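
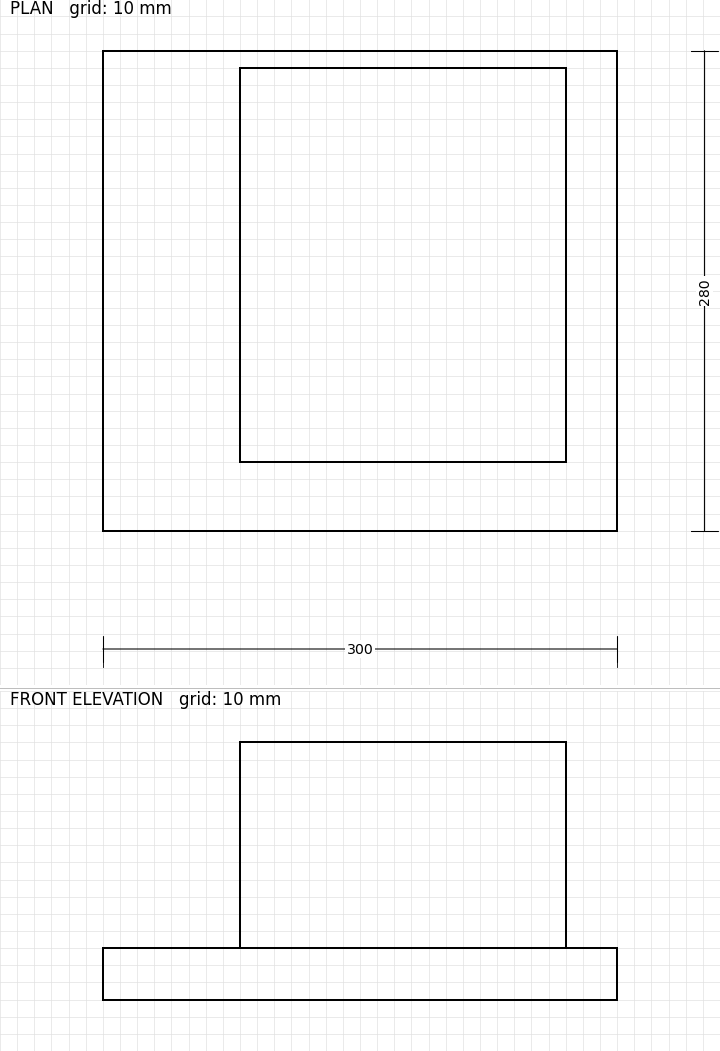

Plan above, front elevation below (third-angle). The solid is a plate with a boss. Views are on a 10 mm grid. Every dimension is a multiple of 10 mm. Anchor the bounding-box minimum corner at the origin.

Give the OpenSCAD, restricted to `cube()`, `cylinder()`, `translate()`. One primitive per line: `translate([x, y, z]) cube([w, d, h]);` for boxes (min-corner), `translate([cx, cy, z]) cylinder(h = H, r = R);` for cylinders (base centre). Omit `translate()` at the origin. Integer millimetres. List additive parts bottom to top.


cube([300, 280, 30]);
translate([80, 40, 30]) cube([190, 230, 120]);


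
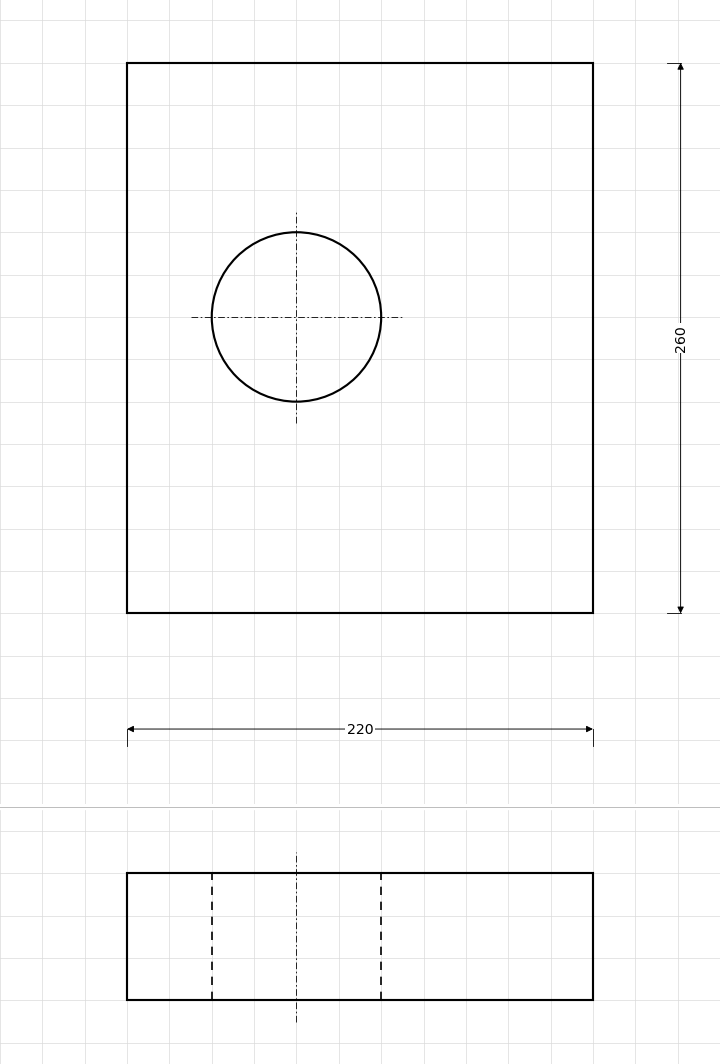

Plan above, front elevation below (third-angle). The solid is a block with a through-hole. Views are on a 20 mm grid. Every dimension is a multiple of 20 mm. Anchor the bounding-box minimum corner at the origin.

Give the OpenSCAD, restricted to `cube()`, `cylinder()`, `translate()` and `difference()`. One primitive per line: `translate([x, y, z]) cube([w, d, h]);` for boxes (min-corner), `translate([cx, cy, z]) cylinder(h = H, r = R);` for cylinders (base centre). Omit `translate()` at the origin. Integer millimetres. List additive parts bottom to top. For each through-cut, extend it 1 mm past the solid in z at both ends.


difference() {
  cube([220, 260, 60]);
  translate([80, 140, -1]) cylinder(h = 62, r = 40);
}


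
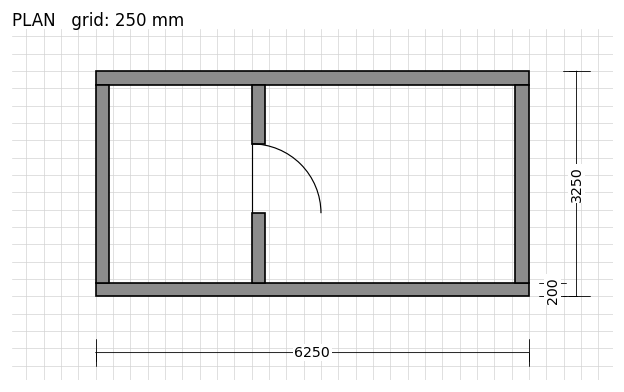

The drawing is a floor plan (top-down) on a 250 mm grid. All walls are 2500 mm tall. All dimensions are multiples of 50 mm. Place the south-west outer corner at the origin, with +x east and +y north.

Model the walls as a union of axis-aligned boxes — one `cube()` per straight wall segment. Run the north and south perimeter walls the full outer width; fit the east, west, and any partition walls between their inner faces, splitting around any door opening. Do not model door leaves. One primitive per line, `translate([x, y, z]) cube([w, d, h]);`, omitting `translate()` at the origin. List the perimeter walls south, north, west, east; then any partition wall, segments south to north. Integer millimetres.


cube([6250, 200, 2500]);
translate([0, 3050, 0]) cube([6250, 200, 2500]);
translate([0, 200, 0]) cube([200, 2850, 2500]);
translate([6050, 200, 0]) cube([200, 2850, 2500]);
translate([2250, 200, 0]) cube([200, 1000, 2500]);
translate([2250, 2200, 0]) cube([200, 850, 2500]);


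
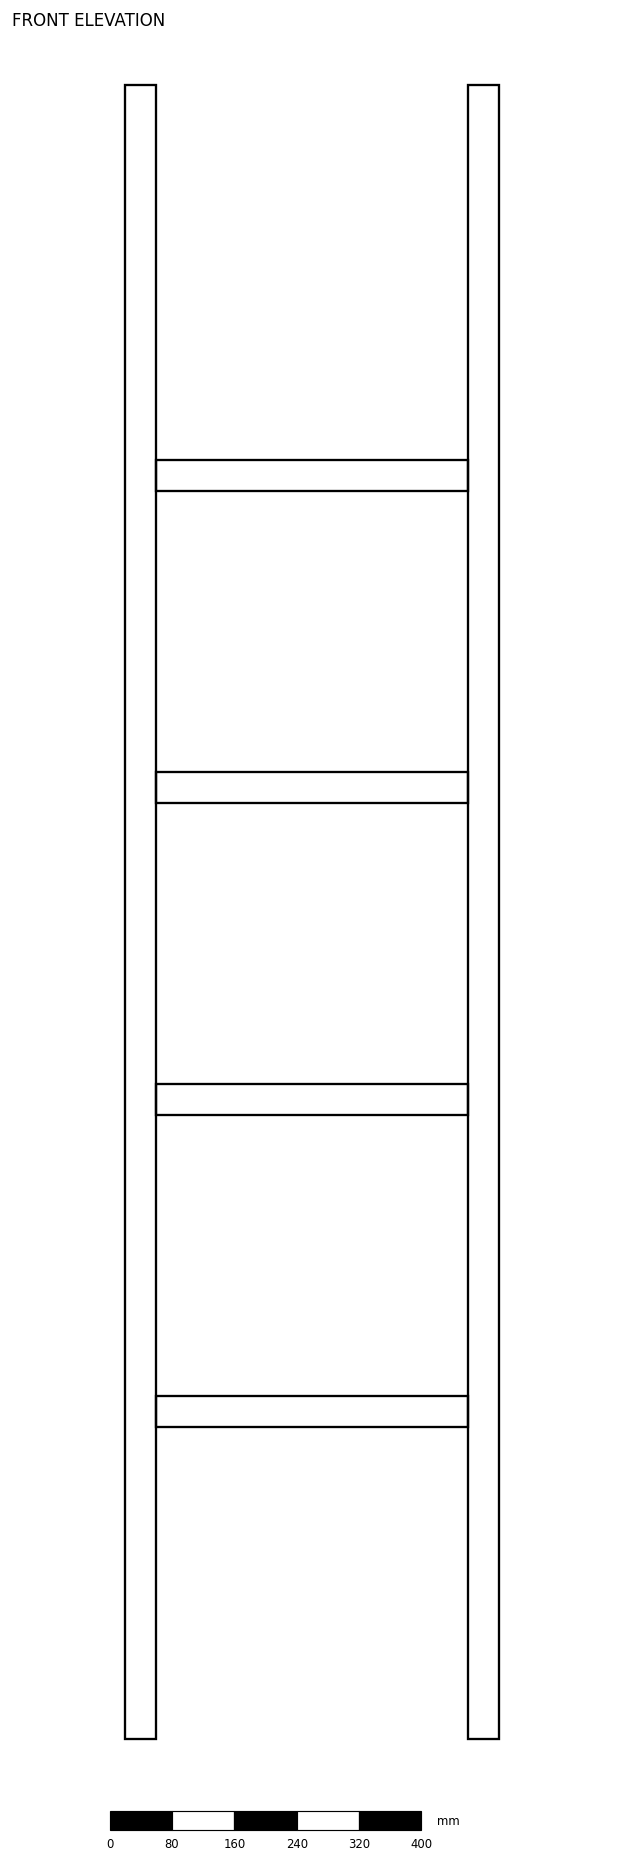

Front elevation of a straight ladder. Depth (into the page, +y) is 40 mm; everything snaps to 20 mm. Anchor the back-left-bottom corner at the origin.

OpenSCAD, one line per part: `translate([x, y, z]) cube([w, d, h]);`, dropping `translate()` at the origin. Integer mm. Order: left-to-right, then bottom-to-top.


cube([40, 40, 2120]);
translate([40, 0, 400]) cube([400, 40, 40]);
translate([40, 0, 800]) cube([400, 40, 40]);
translate([40, 0, 1200]) cube([400, 40, 40]);
translate([40, 0, 1600]) cube([400, 40, 40]);
translate([440, 0, 0]) cube([40, 40, 2120]);


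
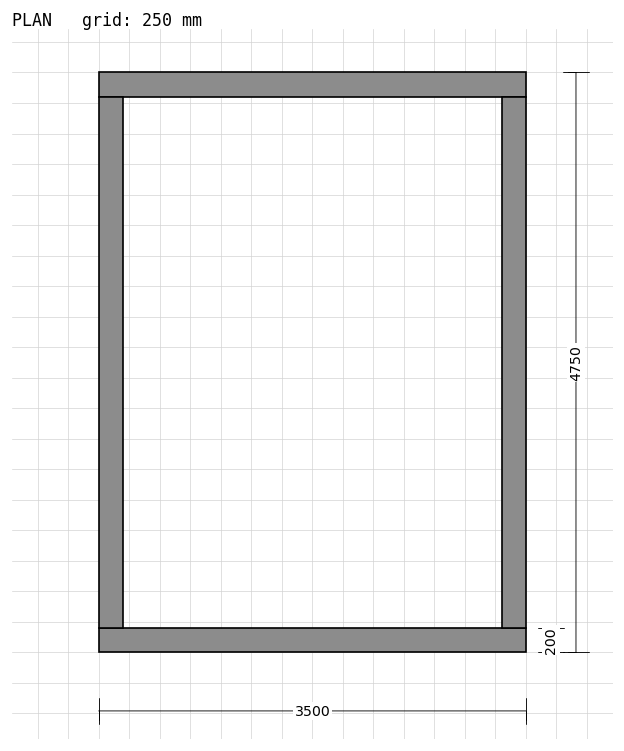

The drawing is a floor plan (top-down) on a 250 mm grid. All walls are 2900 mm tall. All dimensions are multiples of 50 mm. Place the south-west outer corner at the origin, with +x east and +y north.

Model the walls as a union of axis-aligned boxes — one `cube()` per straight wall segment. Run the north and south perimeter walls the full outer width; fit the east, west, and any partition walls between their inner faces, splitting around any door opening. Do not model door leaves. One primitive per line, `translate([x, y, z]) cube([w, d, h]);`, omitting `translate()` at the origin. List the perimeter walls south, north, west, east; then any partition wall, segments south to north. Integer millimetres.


cube([3500, 200, 2900]);
translate([0, 4550, 0]) cube([3500, 200, 2900]);
translate([0, 200, 0]) cube([200, 4350, 2900]);
translate([3300, 200, 0]) cube([200, 4350, 2900]);


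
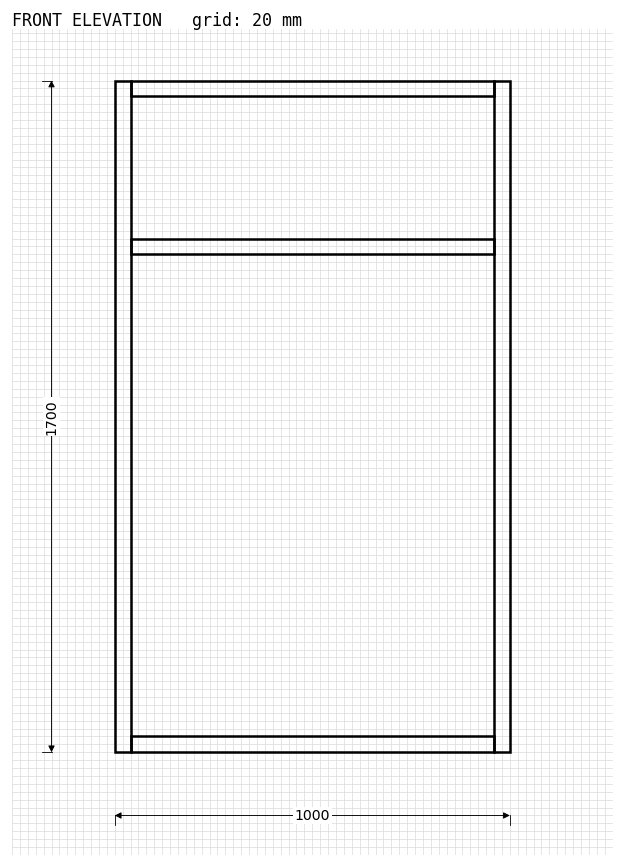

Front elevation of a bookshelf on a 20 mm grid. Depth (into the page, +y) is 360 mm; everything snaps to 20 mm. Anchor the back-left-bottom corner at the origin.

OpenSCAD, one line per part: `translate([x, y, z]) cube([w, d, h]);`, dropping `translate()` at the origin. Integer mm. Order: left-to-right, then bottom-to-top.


cube([40, 360, 1700]);
translate([40, 0, 0]) cube([920, 360, 40]);
translate([40, 0, 1260]) cube([920, 360, 40]);
translate([40, 0, 1660]) cube([920, 360, 40]);
translate([960, 0, 0]) cube([40, 360, 1700]);


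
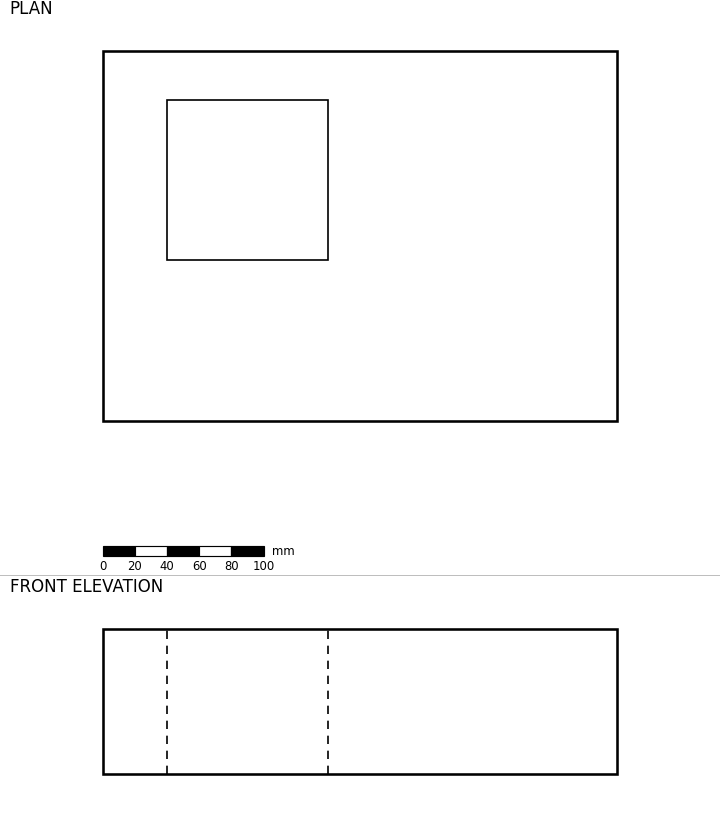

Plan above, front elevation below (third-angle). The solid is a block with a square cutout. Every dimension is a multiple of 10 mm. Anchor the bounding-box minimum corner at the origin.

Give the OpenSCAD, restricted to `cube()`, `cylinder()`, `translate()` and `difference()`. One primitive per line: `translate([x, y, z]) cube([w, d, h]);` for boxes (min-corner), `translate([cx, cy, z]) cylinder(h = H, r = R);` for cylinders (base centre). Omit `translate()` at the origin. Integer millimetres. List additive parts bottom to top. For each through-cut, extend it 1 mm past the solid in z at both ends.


difference() {
  cube([320, 230, 90]);
  translate([40, 100, -1]) cube([100, 100, 92]);
}


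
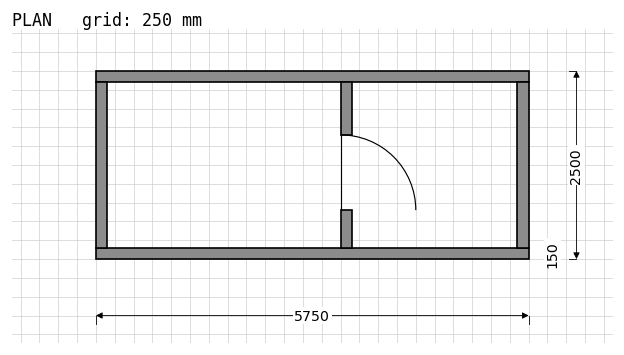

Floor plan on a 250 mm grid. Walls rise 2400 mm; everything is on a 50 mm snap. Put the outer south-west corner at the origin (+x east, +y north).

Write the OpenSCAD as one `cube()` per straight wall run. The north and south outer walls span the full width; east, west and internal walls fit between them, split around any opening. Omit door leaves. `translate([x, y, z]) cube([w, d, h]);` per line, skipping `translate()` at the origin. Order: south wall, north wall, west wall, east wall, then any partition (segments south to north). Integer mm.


cube([5750, 150, 2400]);
translate([0, 2350, 0]) cube([5750, 150, 2400]);
translate([0, 150, 0]) cube([150, 2200, 2400]);
translate([5600, 150, 0]) cube([150, 2200, 2400]);
translate([3250, 150, 0]) cube([150, 500, 2400]);
translate([3250, 1650, 0]) cube([150, 700, 2400]);


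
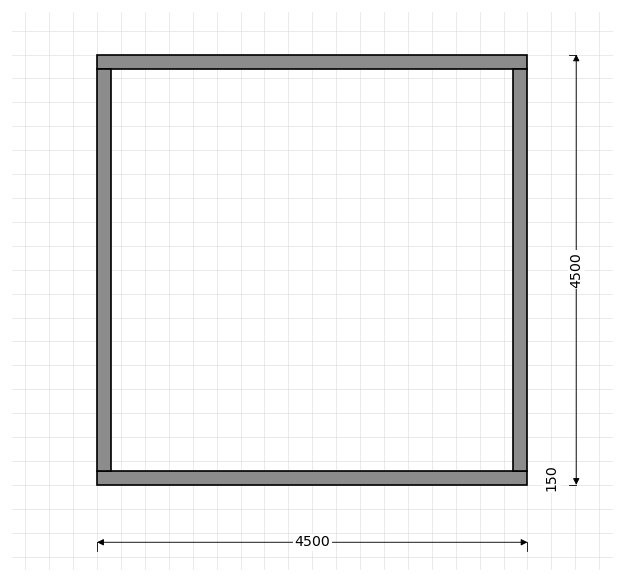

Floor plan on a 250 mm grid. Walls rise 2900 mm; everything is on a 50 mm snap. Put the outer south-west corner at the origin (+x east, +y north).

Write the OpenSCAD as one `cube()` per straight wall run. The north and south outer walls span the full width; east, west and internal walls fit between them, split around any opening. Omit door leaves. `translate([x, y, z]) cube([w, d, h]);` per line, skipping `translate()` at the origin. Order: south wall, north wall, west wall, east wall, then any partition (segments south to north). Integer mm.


cube([4500, 150, 2900]);
translate([0, 4350, 0]) cube([4500, 150, 2900]);
translate([0, 150, 0]) cube([150, 4200, 2900]);
translate([4350, 150, 0]) cube([150, 4200, 2900]);


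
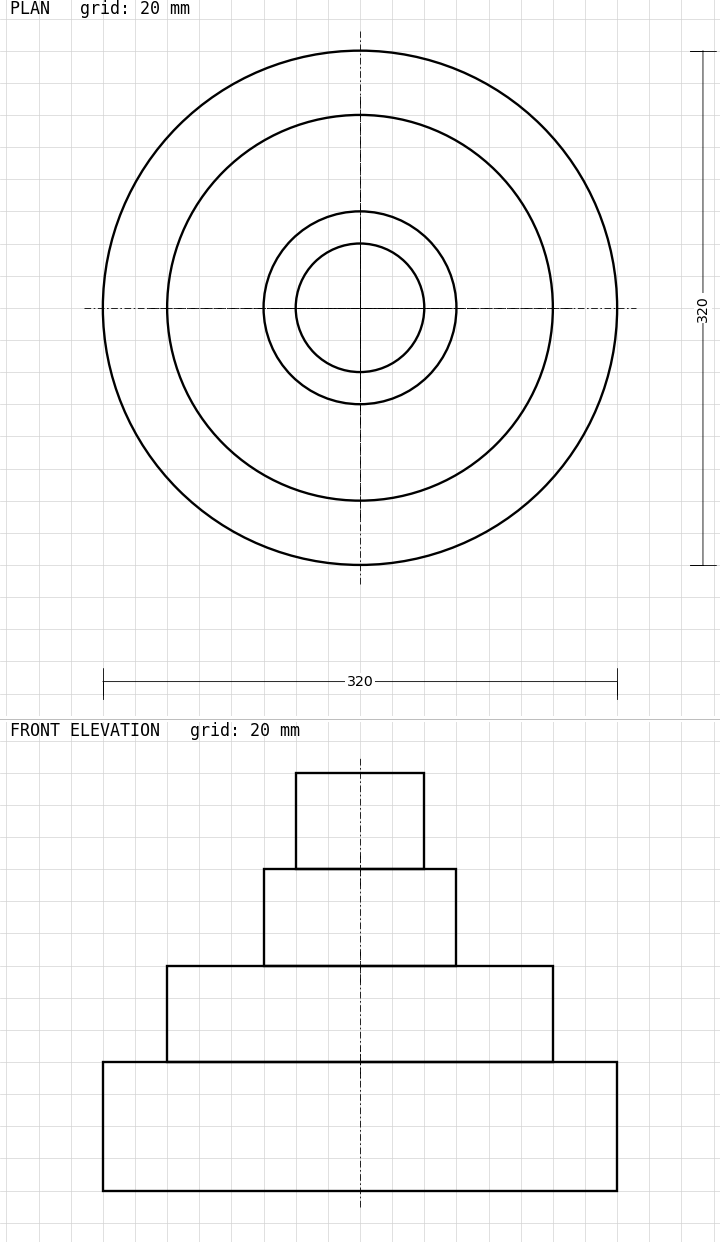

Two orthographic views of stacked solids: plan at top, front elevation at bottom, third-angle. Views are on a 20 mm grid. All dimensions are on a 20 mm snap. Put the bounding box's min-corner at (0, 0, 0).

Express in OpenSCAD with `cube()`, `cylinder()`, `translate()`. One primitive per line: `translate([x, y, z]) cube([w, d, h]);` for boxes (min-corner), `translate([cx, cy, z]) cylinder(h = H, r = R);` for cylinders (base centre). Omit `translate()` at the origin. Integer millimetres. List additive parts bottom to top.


translate([160, 160, 0]) cylinder(h = 80, r = 160);
translate([160, 160, 80]) cylinder(h = 60, r = 120);
translate([160, 160, 140]) cylinder(h = 60, r = 60);
translate([160, 160, 200]) cylinder(h = 60, r = 40);


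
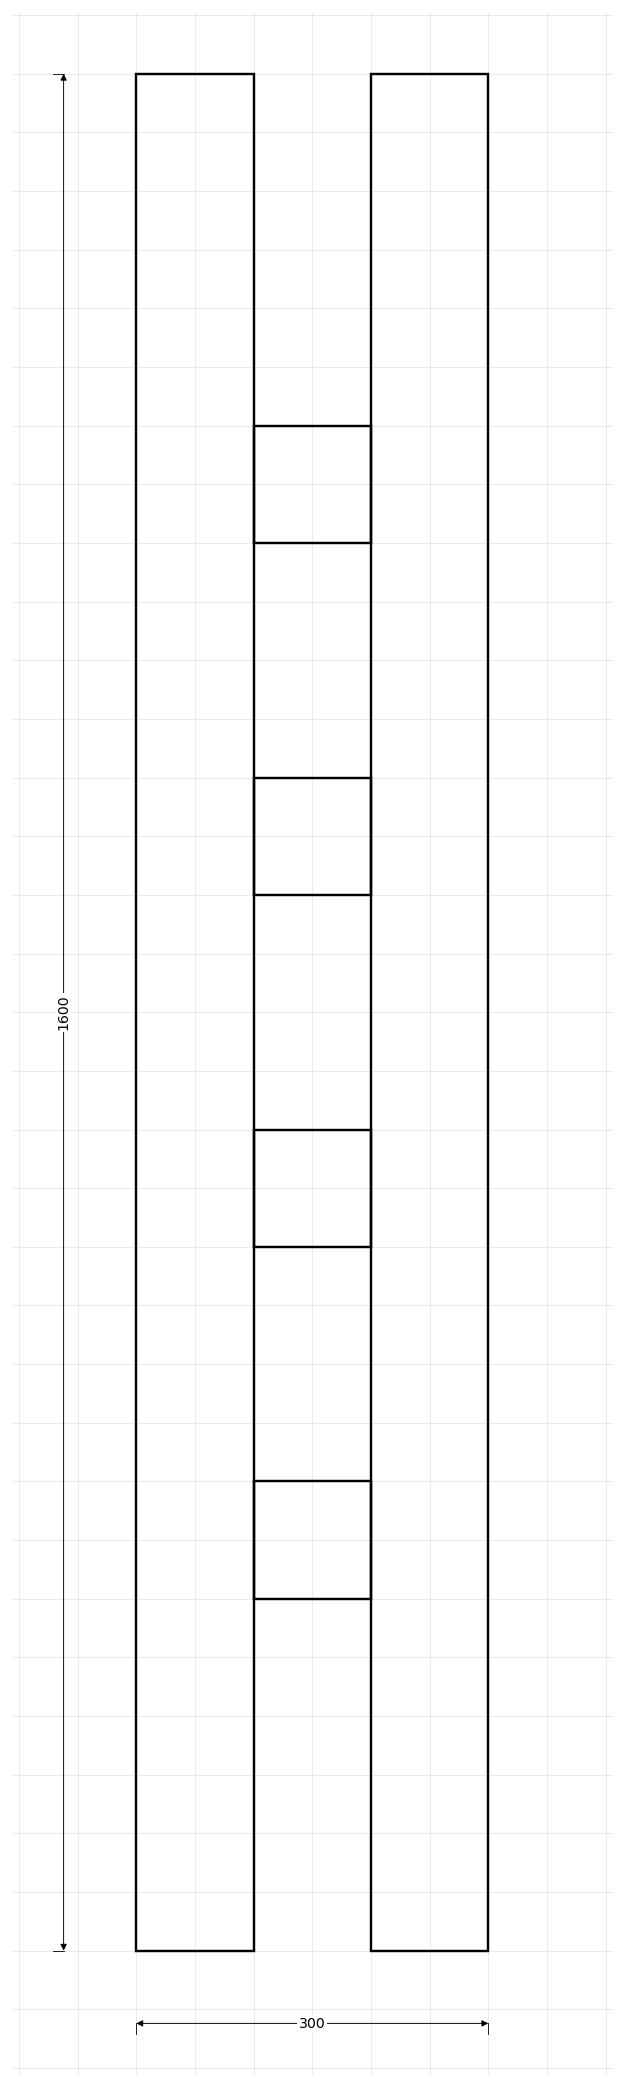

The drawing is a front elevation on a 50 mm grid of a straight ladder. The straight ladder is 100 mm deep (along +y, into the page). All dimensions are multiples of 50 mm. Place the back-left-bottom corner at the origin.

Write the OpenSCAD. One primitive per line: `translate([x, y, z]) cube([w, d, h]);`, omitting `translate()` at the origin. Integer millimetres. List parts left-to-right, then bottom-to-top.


cube([100, 100, 1600]);
translate([100, 0, 300]) cube([100, 100, 100]);
translate([100, 0, 600]) cube([100, 100, 100]);
translate([100, 0, 900]) cube([100, 100, 100]);
translate([100, 0, 1200]) cube([100, 100, 100]);
translate([200, 0, 0]) cube([100, 100, 1600]);


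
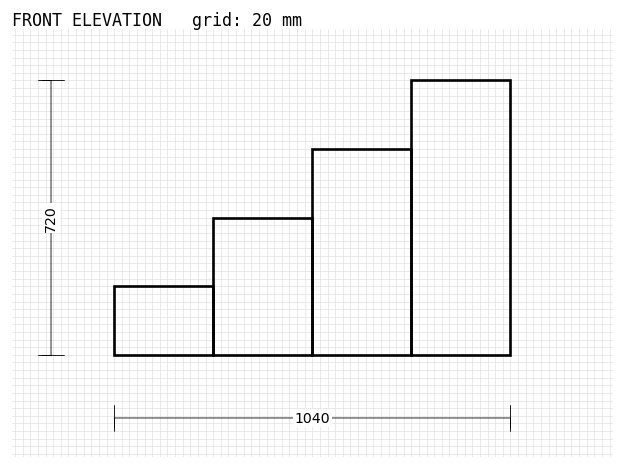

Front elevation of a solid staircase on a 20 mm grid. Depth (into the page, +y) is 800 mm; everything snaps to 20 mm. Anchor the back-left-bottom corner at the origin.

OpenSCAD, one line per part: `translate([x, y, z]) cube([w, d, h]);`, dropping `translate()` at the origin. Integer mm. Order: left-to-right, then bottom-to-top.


cube([260, 800, 180]);
translate([260, 0, 0]) cube([260, 800, 360]);
translate([520, 0, 0]) cube([260, 800, 540]);
translate([780, 0, 0]) cube([260, 800, 720]);


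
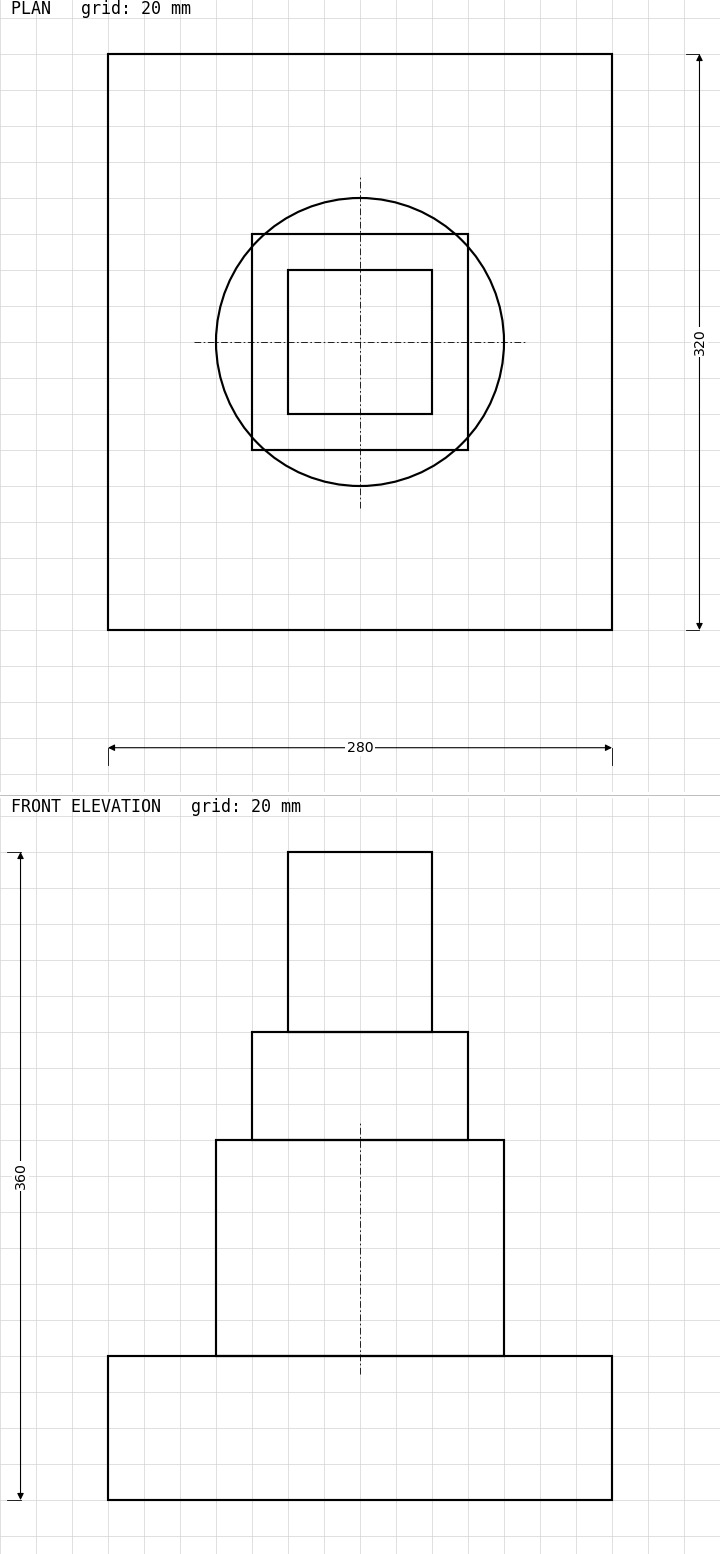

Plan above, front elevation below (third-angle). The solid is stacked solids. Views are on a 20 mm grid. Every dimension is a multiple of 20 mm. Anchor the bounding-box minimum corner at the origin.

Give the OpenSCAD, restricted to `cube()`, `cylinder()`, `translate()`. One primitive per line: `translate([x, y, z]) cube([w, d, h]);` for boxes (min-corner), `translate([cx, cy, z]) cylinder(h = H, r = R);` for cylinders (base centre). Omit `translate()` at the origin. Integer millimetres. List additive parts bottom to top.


cube([280, 320, 80]);
translate([140, 160, 80]) cylinder(h = 120, r = 80);
translate([80, 100, 200]) cube([120, 120, 60]);
translate([100, 120, 260]) cube([80, 80, 100]);


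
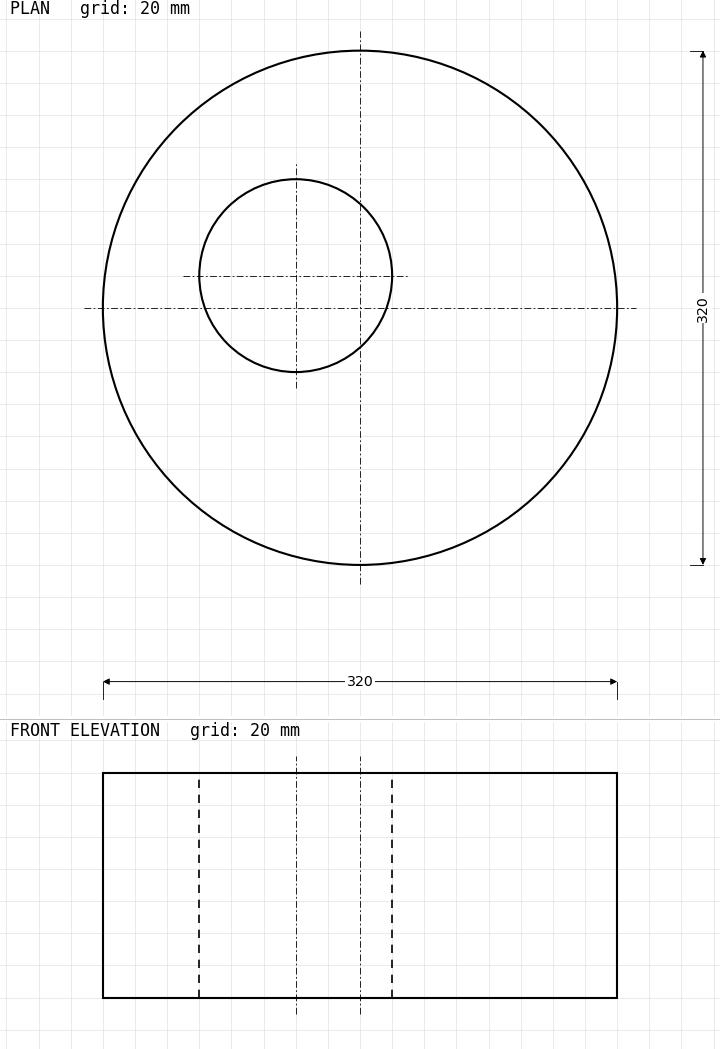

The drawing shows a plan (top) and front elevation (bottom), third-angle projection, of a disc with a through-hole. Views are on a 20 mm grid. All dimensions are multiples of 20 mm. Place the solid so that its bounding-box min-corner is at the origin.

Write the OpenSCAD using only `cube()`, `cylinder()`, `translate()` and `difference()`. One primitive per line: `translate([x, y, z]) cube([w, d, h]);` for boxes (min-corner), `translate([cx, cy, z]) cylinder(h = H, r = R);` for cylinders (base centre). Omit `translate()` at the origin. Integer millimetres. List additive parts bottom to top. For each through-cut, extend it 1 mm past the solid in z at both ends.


difference() {
  translate([160, 160, 0]) cylinder(h = 140, r = 160);
  translate([120, 180, -1]) cylinder(h = 142, r = 60);
}


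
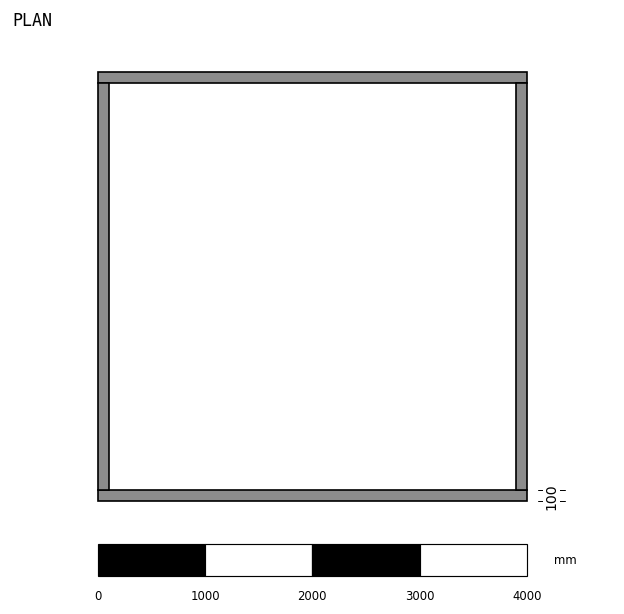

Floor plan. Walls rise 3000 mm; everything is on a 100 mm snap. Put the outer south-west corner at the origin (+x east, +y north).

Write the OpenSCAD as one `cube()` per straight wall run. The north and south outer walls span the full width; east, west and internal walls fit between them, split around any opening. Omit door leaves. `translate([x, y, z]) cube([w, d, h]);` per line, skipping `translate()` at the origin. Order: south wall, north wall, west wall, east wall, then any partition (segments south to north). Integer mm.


cube([4000, 100, 3000]);
translate([0, 3900, 0]) cube([4000, 100, 3000]);
translate([0, 100, 0]) cube([100, 3800, 3000]);
translate([3900, 100, 0]) cube([100, 3800, 3000]);


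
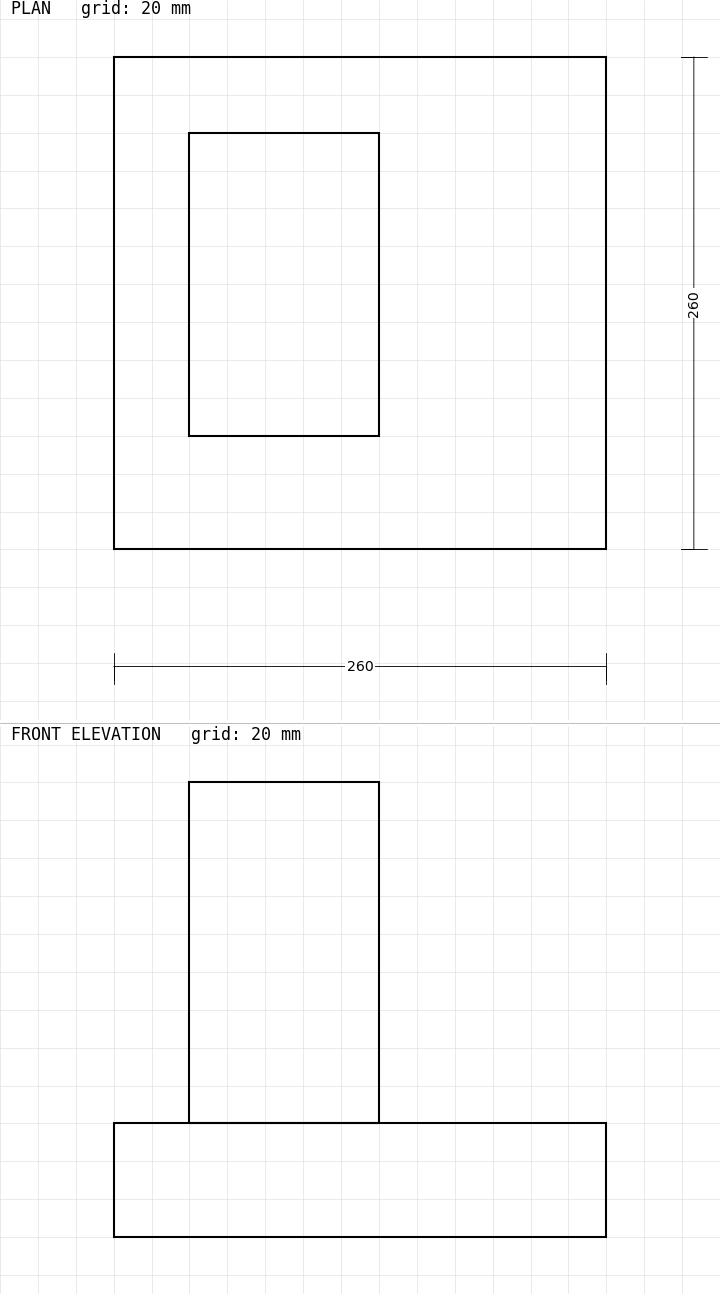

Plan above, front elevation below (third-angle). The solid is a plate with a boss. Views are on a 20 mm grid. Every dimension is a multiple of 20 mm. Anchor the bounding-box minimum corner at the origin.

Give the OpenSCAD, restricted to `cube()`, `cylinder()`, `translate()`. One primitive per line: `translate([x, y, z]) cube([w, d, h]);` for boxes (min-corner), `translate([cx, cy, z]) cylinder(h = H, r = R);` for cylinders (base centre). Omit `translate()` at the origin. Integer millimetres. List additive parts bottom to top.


cube([260, 260, 60]);
translate([40, 60, 60]) cube([100, 160, 180]);


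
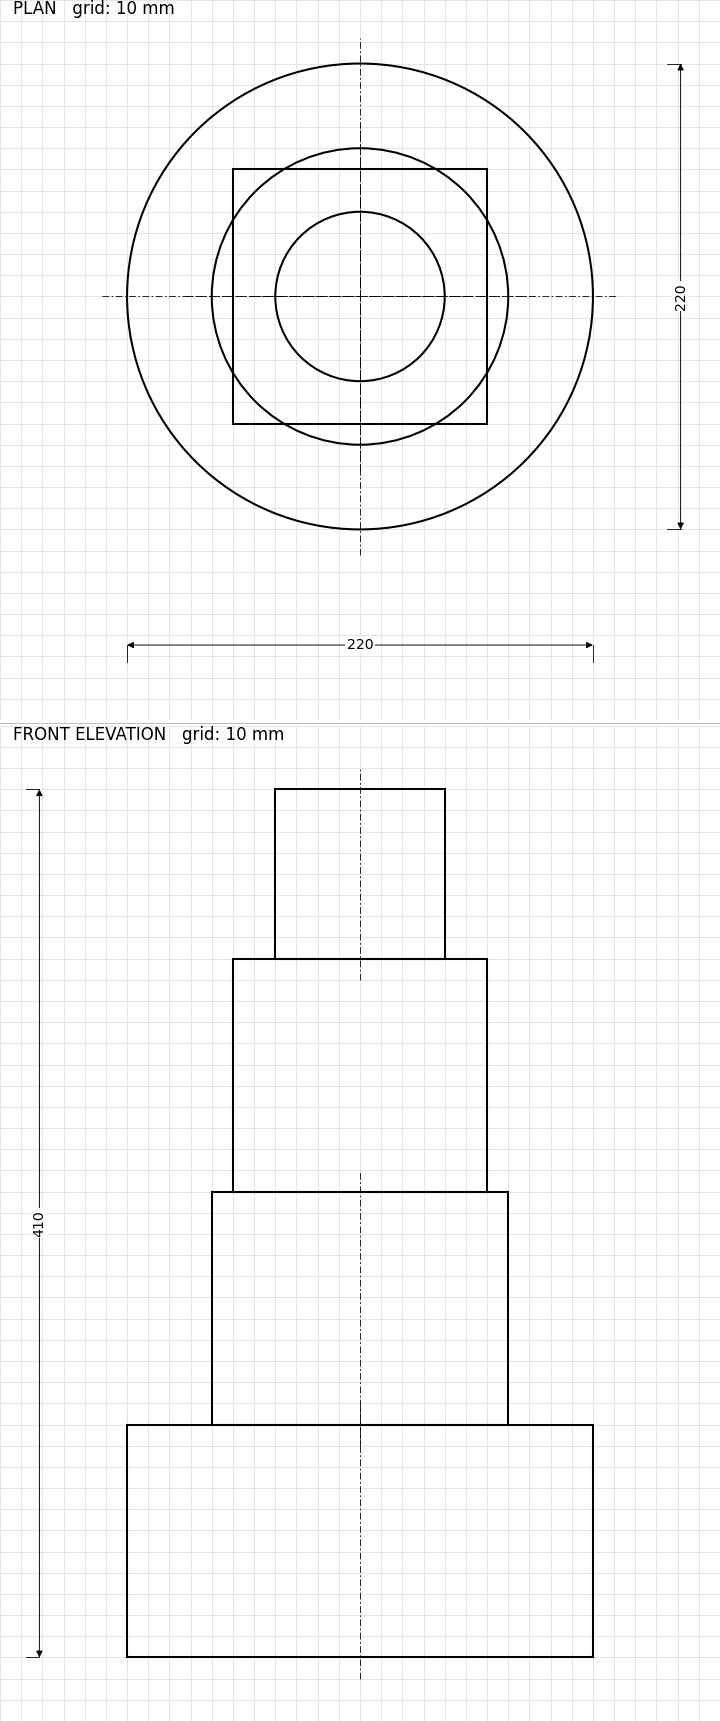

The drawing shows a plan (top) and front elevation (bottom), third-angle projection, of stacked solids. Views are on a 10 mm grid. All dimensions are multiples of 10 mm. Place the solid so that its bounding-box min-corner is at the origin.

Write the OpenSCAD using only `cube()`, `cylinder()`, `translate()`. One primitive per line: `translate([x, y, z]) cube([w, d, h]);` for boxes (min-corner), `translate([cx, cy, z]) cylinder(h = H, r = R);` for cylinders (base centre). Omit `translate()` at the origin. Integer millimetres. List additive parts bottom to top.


translate([110, 110, 0]) cylinder(h = 110, r = 110);
translate([110, 110, 110]) cylinder(h = 110, r = 70);
translate([50, 50, 220]) cube([120, 120, 110]);
translate([110, 110, 330]) cylinder(h = 80, r = 40);


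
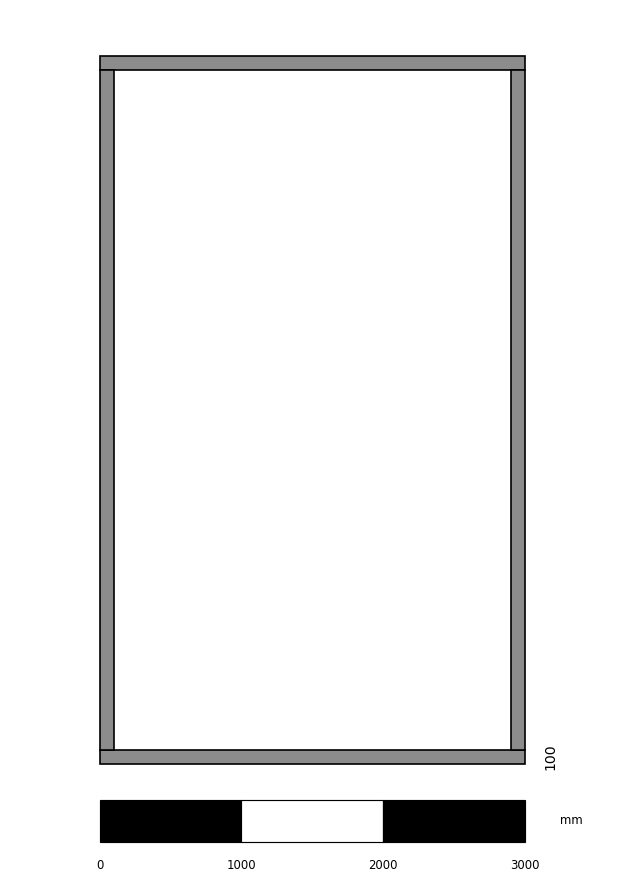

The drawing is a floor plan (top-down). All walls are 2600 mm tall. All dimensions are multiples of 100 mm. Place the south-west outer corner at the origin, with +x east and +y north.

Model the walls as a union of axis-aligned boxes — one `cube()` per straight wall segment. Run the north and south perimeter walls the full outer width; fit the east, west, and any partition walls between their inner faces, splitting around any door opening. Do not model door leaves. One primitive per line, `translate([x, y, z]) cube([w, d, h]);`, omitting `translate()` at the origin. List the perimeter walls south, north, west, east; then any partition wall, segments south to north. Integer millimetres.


cube([3000, 100, 2600]);
translate([0, 4900, 0]) cube([3000, 100, 2600]);
translate([0, 100, 0]) cube([100, 4800, 2600]);
translate([2900, 100, 0]) cube([100, 4800, 2600]);


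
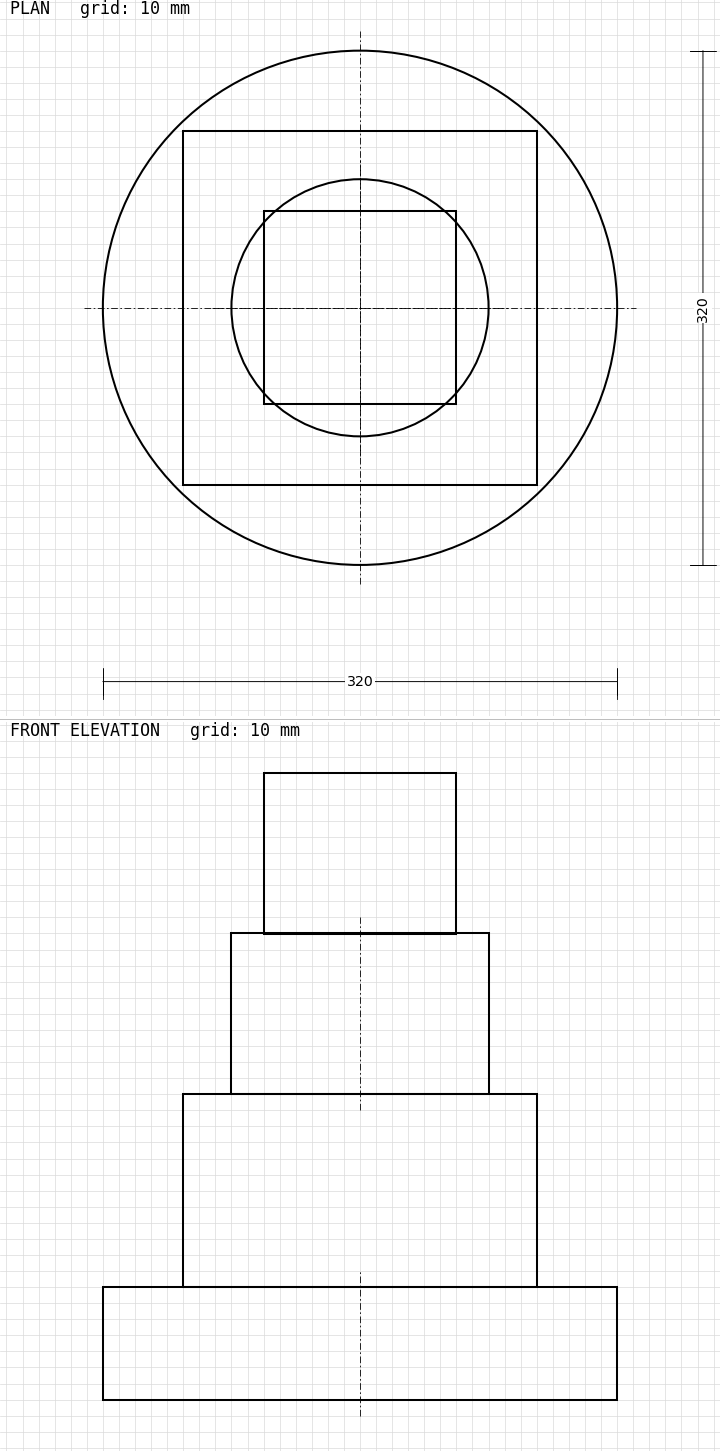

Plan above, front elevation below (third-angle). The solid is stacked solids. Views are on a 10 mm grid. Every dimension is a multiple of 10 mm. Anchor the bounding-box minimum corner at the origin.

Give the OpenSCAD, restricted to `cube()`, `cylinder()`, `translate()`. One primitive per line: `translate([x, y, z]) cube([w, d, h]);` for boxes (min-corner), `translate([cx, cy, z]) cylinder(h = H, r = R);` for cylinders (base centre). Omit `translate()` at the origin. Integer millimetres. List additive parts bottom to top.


translate([160, 160, 0]) cylinder(h = 70, r = 160);
translate([50, 50, 70]) cube([220, 220, 120]);
translate([160, 160, 190]) cylinder(h = 100, r = 80);
translate([100, 100, 290]) cube([120, 120, 100]);


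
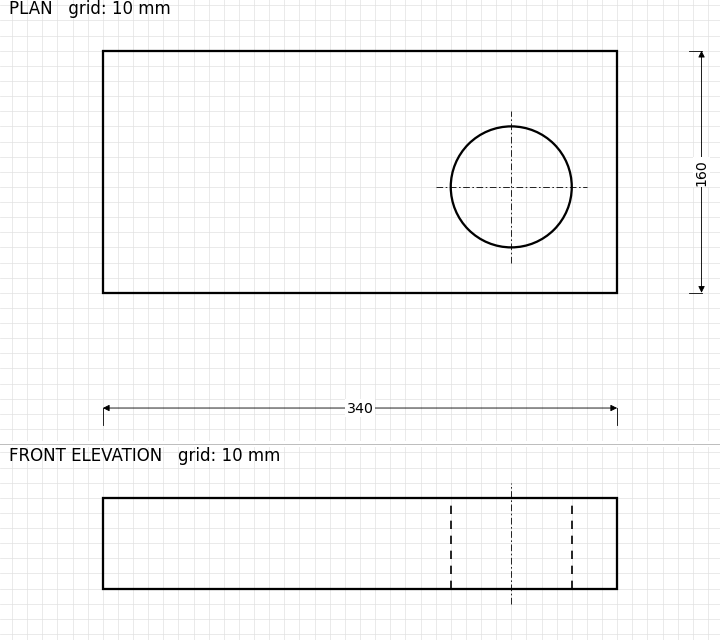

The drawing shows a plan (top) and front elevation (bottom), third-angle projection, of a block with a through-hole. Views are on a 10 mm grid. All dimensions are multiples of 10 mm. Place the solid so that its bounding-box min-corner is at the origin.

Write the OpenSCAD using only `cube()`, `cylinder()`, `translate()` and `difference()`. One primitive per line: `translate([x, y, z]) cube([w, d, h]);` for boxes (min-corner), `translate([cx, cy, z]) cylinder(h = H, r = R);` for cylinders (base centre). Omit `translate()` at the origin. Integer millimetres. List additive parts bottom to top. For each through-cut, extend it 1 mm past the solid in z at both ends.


difference() {
  cube([340, 160, 60]);
  translate([270, 70, -1]) cylinder(h = 62, r = 40);
}


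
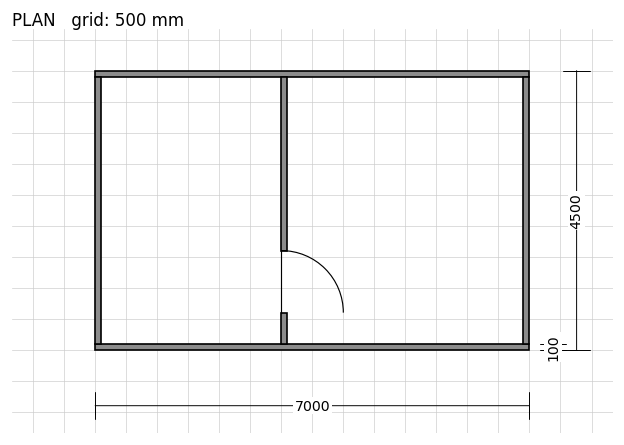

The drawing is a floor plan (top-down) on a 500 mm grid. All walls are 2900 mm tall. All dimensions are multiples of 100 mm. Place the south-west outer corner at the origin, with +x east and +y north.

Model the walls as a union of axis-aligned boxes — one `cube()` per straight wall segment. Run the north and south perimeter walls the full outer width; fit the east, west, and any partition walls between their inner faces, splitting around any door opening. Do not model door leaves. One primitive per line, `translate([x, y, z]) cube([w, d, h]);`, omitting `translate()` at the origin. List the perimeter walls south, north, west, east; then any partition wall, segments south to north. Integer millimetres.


cube([7000, 100, 2900]);
translate([0, 4400, 0]) cube([7000, 100, 2900]);
translate([0, 100, 0]) cube([100, 4300, 2900]);
translate([6900, 100, 0]) cube([100, 4300, 2900]);
translate([3000, 100, 0]) cube([100, 500, 2900]);
translate([3000, 1600, 0]) cube([100, 2800, 2900]);


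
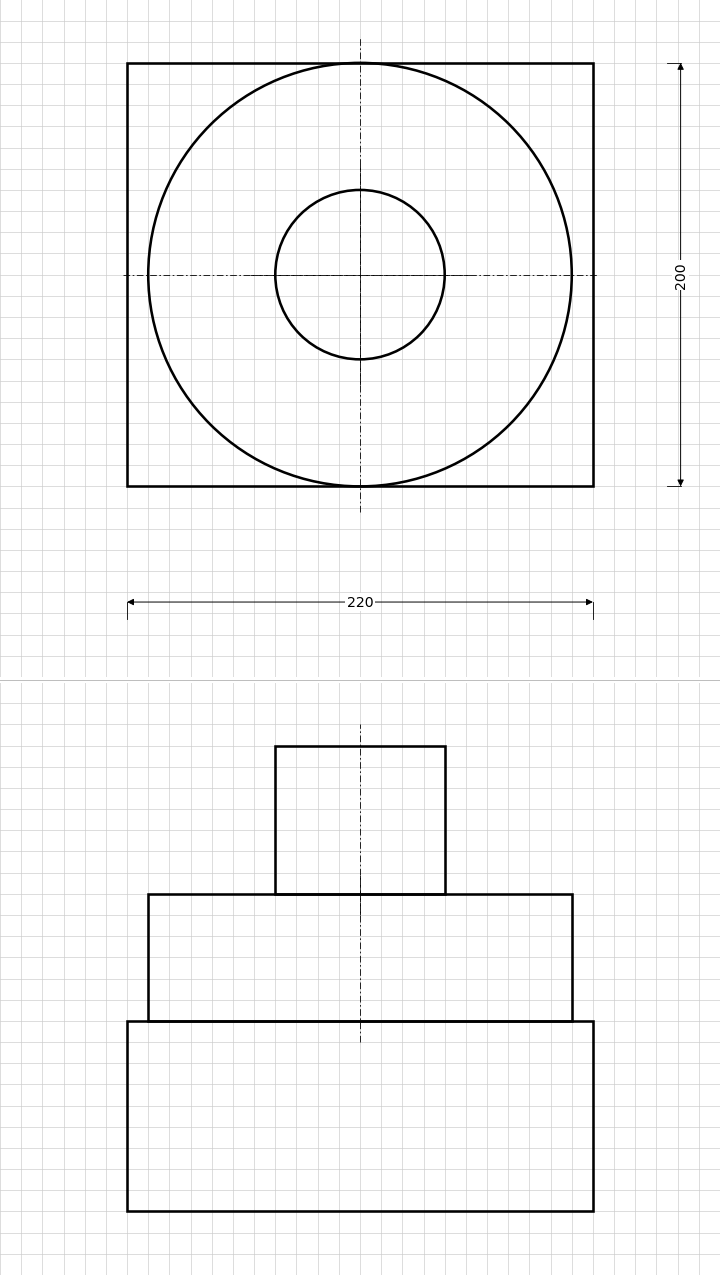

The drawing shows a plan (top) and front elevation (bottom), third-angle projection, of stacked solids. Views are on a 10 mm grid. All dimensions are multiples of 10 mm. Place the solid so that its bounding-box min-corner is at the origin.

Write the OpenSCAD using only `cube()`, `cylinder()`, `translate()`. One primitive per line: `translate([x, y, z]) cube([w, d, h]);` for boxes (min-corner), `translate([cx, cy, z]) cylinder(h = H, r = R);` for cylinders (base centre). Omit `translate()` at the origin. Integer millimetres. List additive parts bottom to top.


cube([220, 200, 90]);
translate([110, 100, 90]) cylinder(h = 60, r = 100);
translate([110, 100, 150]) cylinder(h = 70, r = 40);


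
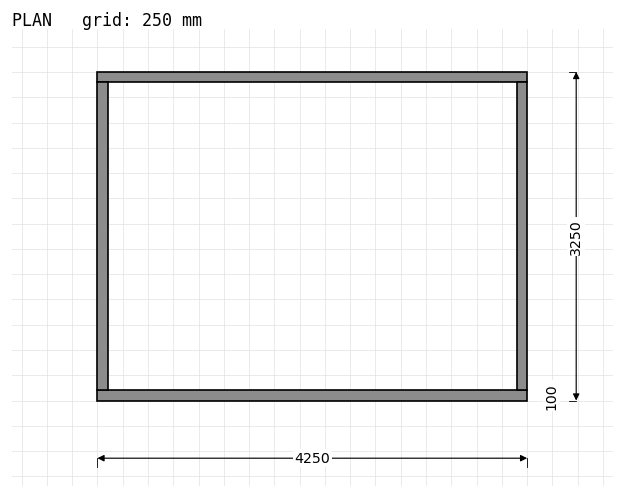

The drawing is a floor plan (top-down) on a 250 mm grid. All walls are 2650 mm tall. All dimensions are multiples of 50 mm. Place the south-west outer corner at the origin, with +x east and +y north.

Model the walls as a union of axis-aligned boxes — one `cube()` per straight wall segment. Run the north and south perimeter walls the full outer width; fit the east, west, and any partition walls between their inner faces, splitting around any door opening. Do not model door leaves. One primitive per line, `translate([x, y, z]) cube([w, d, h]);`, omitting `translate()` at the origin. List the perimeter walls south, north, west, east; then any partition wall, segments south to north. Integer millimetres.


cube([4250, 100, 2650]);
translate([0, 3150, 0]) cube([4250, 100, 2650]);
translate([0, 100, 0]) cube([100, 3050, 2650]);
translate([4150, 100, 0]) cube([100, 3050, 2650]);


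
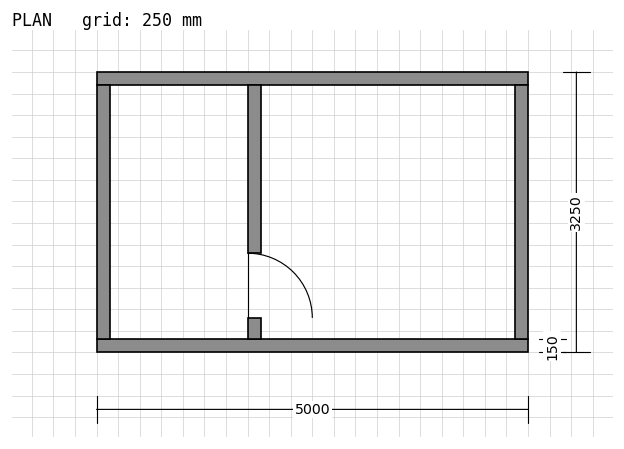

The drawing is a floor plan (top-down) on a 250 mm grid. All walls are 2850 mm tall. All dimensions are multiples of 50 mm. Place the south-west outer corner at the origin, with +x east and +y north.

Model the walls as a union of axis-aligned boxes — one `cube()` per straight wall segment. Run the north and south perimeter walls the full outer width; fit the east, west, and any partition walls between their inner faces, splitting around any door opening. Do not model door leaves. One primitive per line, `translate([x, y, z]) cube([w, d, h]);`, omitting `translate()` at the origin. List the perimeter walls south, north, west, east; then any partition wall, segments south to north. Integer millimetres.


cube([5000, 150, 2850]);
translate([0, 3100, 0]) cube([5000, 150, 2850]);
translate([0, 150, 0]) cube([150, 2950, 2850]);
translate([4850, 150, 0]) cube([150, 2950, 2850]);
translate([1750, 150, 0]) cube([150, 250, 2850]);
translate([1750, 1150, 0]) cube([150, 1950, 2850]);


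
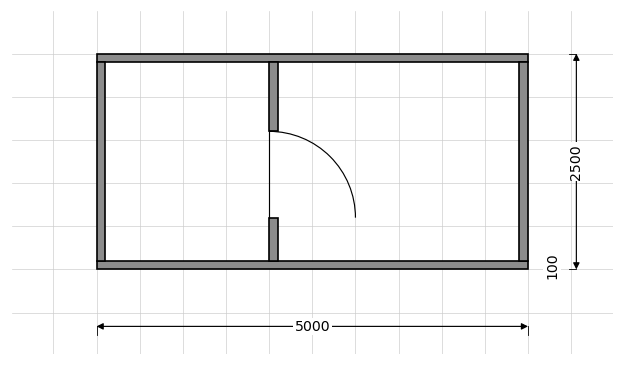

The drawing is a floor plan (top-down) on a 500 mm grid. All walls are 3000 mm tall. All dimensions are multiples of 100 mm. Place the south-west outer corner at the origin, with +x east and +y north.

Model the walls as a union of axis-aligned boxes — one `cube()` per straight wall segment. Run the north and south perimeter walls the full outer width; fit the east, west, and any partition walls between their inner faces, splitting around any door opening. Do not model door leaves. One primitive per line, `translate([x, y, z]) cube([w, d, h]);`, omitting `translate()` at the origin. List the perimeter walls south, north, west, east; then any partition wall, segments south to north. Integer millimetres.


cube([5000, 100, 3000]);
translate([0, 2400, 0]) cube([5000, 100, 3000]);
translate([0, 100, 0]) cube([100, 2300, 3000]);
translate([4900, 100, 0]) cube([100, 2300, 3000]);
translate([2000, 100, 0]) cube([100, 500, 3000]);
translate([2000, 1600, 0]) cube([100, 800, 3000]);


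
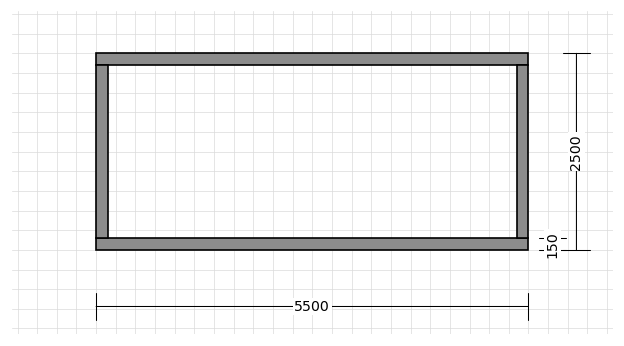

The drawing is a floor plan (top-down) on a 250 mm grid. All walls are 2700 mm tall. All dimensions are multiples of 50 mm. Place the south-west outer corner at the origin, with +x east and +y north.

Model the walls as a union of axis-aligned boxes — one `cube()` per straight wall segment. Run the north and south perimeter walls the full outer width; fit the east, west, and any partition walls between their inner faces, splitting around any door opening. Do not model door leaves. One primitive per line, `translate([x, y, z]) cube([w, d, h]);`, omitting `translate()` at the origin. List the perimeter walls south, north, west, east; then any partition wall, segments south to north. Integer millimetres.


cube([5500, 150, 2700]);
translate([0, 2350, 0]) cube([5500, 150, 2700]);
translate([0, 150, 0]) cube([150, 2200, 2700]);
translate([5350, 150, 0]) cube([150, 2200, 2700]);


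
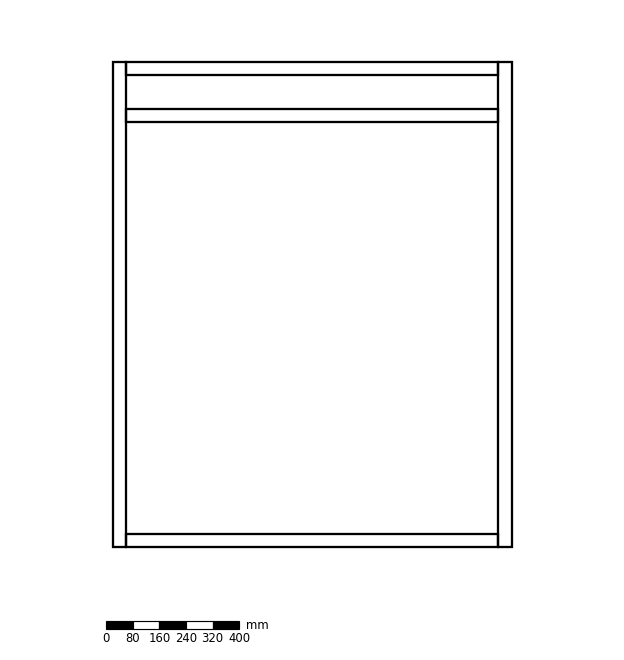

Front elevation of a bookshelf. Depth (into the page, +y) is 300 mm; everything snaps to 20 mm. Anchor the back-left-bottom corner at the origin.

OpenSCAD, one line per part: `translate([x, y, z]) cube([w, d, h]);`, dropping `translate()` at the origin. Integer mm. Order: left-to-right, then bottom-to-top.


cube([40, 300, 1460]);
translate([40, 0, 0]) cube([1120, 300, 40]);
translate([40, 0, 1280]) cube([1120, 300, 40]);
translate([40, 0, 1420]) cube([1120, 300, 40]);
translate([1160, 0, 0]) cube([40, 300, 1460]);


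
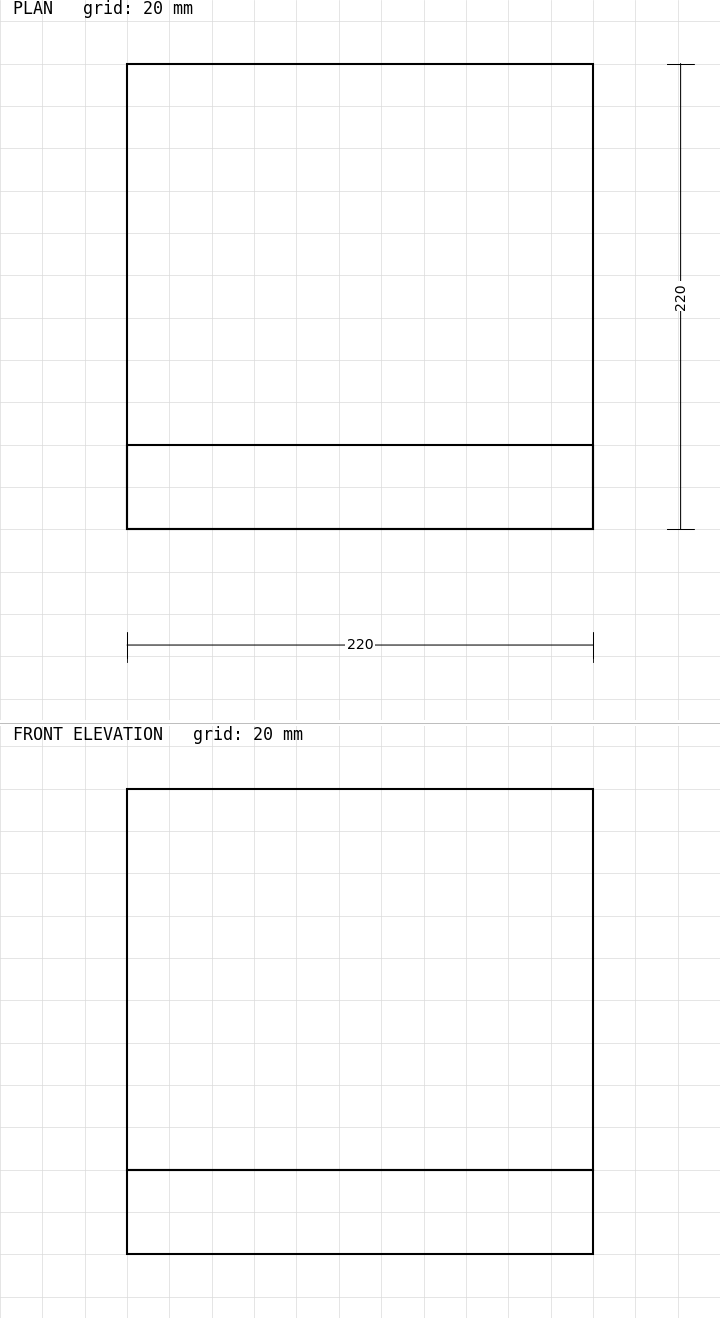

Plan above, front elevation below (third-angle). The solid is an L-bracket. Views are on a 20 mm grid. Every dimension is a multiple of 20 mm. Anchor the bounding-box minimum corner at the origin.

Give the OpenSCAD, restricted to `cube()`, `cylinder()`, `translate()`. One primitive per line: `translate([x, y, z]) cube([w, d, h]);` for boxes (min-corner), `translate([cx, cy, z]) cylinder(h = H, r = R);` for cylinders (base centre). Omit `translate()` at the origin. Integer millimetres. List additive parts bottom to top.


cube([220, 220, 40]);
translate([0, 0, 40]) cube([220, 40, 180]);


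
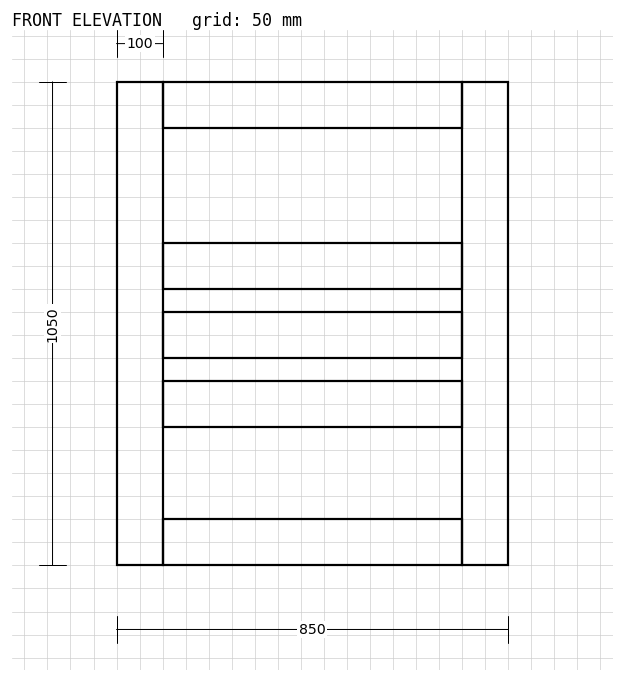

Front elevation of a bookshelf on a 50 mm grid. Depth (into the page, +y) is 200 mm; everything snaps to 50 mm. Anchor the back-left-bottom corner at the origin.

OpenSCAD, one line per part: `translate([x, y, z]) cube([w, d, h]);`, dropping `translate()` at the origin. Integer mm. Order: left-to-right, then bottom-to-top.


cube([100, 200, 1050]);
translate([100, 0, 0]) cube([650, 200, 100]);
translate([100, 0, 300]) cube([650, 200, 100]);
translate([100, 0, 450]) cube([650, 200, 100]);
translate([100, 0, 600]) cube([650, 200, 100]);
translate([100, 0, 950]) cube([650, 200, 100]);
translate([750, 0, 0]) cube([100, 200, 1050]);


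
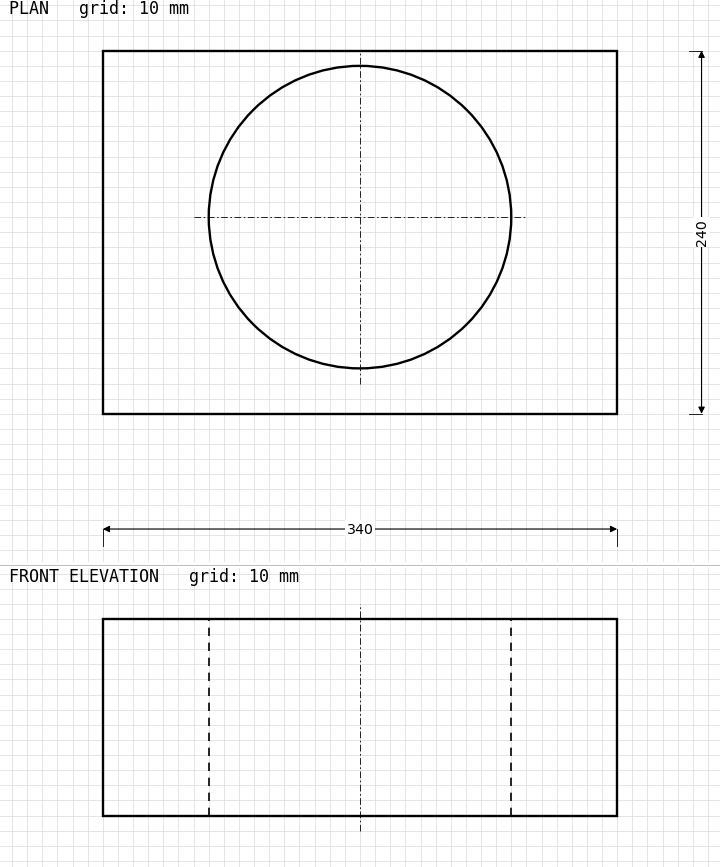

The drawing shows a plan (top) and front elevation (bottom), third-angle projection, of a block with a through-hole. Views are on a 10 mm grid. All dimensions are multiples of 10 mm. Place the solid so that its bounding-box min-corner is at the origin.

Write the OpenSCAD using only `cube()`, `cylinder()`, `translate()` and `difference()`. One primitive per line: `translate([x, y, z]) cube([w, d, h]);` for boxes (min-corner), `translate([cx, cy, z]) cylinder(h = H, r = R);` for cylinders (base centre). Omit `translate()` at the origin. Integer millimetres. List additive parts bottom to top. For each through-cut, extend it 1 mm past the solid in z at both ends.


difference() {
  cube([340, 240, 130]);
  translate([170, 130, -1]) cylinder(h = 132, r = 100);
}


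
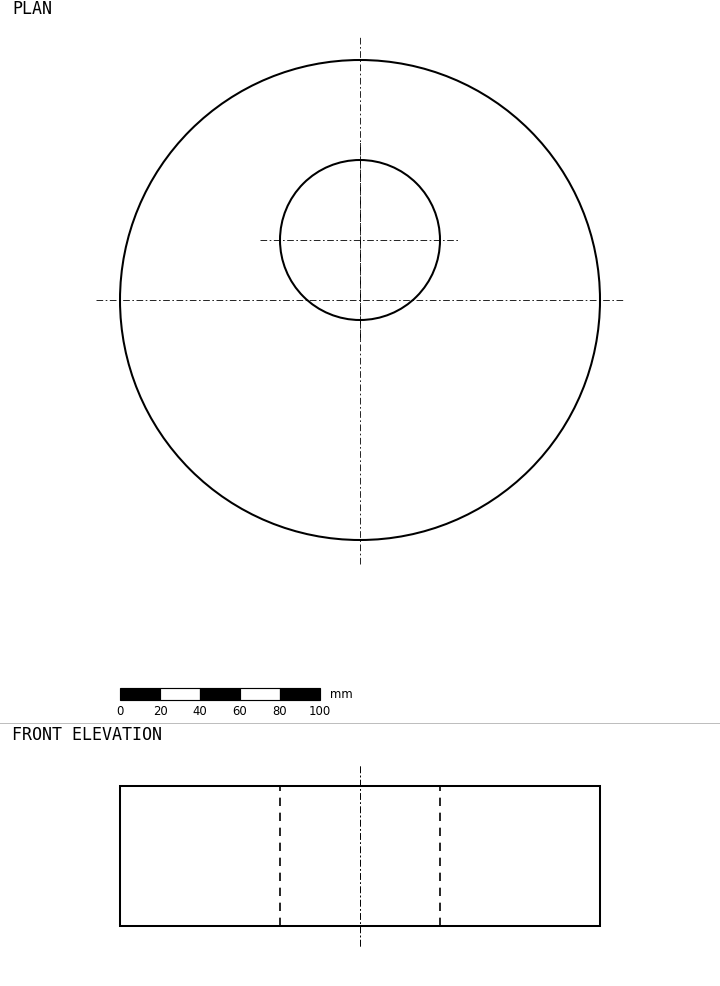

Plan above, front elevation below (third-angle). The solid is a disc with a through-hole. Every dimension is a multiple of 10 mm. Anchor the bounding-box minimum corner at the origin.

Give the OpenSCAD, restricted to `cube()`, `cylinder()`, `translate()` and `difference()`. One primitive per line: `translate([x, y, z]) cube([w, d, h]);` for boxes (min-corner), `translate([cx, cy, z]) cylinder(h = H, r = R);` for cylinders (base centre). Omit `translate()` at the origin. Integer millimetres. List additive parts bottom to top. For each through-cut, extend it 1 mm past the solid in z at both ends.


difference() {
  translate([120, 120, 0]) cylinder(h = 70, r = 120);
  translate([120, 150, -1]) cylinder(h = 72, r = 40);
}


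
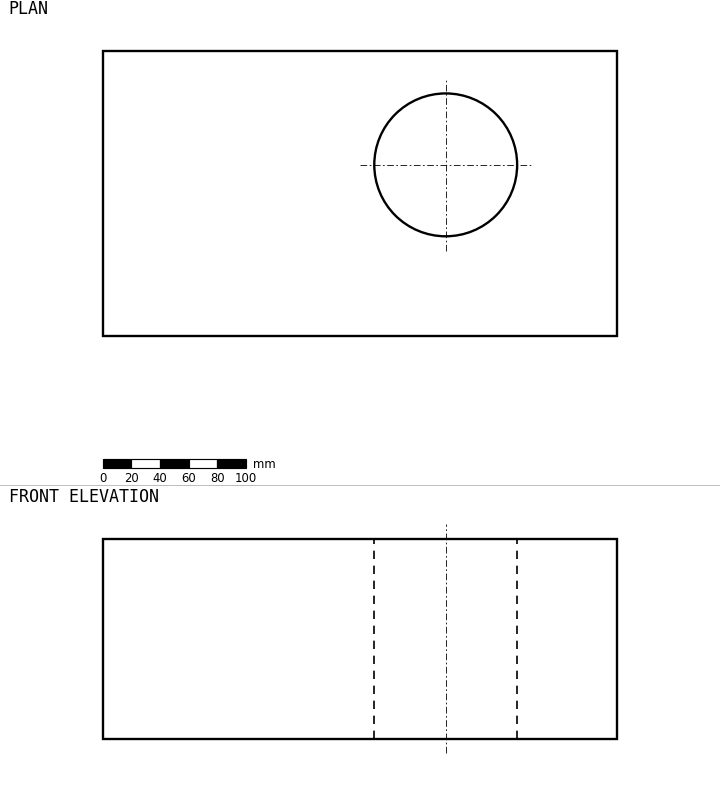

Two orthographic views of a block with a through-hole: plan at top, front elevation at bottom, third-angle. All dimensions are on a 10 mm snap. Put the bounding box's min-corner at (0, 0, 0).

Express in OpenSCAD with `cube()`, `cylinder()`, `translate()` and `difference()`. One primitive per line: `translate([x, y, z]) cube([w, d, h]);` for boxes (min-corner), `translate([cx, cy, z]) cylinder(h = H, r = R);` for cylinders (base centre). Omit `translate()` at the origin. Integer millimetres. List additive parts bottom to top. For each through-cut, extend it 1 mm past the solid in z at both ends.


difference() {
  cube([360, 200, 140]);
  translate([240, 120, -1]) cylinder(h = 142, r = 50);
}


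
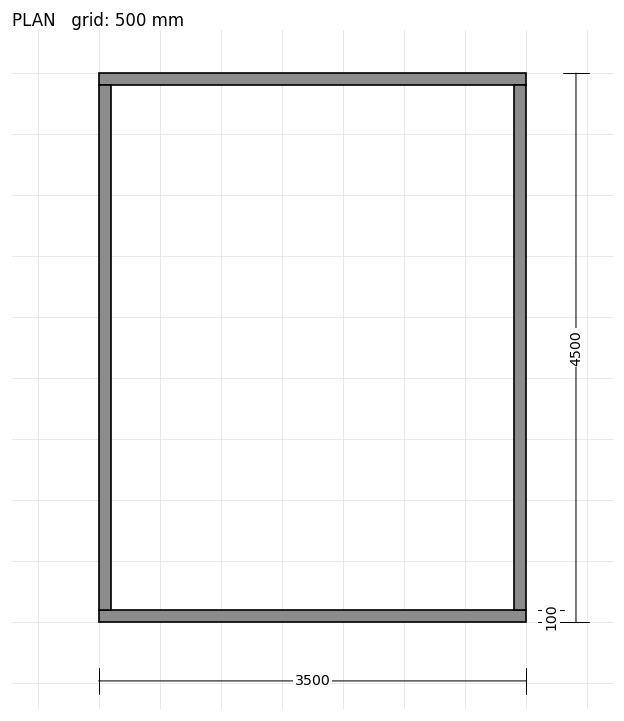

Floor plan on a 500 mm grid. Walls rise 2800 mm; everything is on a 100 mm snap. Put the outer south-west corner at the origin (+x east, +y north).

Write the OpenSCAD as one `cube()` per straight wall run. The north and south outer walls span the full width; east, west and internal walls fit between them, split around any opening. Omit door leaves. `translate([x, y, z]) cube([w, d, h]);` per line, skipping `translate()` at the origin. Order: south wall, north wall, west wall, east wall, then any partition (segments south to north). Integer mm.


cube([3500, 100, 2800]);
translate([0, 4400, 0]) cube([3500, 100, 2800]);
translate([0, 100, 0]) cube([100, 4300, 2800]);
translate([3400, 100, 0]) cube([100, 4300, 2800]);


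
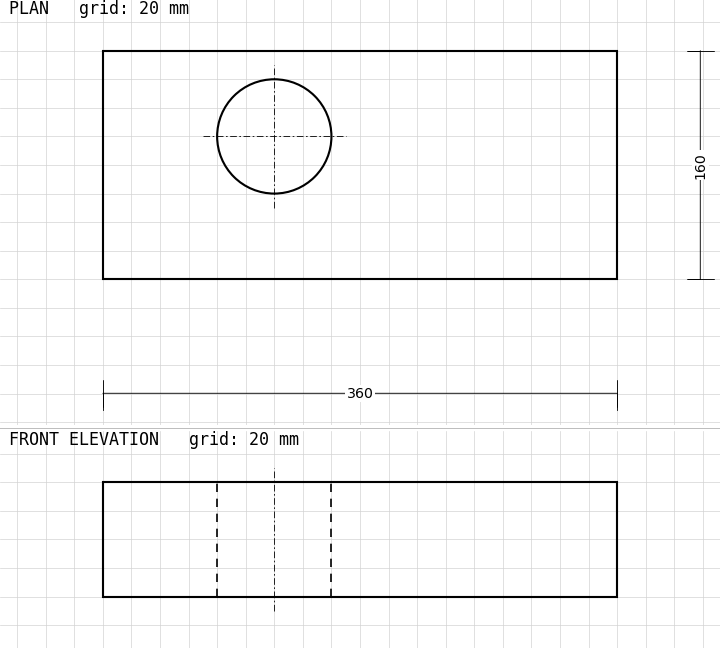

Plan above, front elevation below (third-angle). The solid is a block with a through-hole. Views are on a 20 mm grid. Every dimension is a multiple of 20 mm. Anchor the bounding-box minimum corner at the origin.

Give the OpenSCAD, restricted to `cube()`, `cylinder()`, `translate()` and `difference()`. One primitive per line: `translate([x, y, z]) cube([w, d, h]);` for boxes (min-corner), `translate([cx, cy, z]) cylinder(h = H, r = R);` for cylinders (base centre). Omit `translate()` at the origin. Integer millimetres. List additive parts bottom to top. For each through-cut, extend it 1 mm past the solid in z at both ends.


difference() {
  cube([360, 160, 80]);
  translate([120, 100, -1]) cylinder(h = 82, r = 40);
}


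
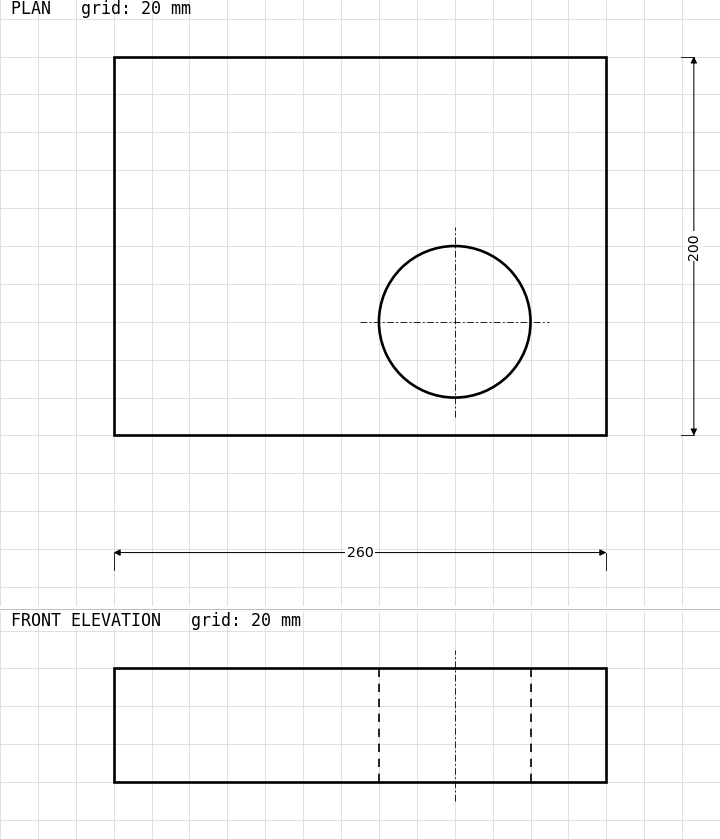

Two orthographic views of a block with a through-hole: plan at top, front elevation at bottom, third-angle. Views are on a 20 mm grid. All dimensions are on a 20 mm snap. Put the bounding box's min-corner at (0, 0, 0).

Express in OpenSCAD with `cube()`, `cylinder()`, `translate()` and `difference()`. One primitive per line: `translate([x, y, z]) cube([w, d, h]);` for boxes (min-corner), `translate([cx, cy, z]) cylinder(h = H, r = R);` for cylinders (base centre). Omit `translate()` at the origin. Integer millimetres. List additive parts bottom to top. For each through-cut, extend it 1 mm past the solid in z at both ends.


difference() {
  cube([260, 200, 60]);
  translate([180, 60, -1]) cylinder(h = 62, r = 40);
}


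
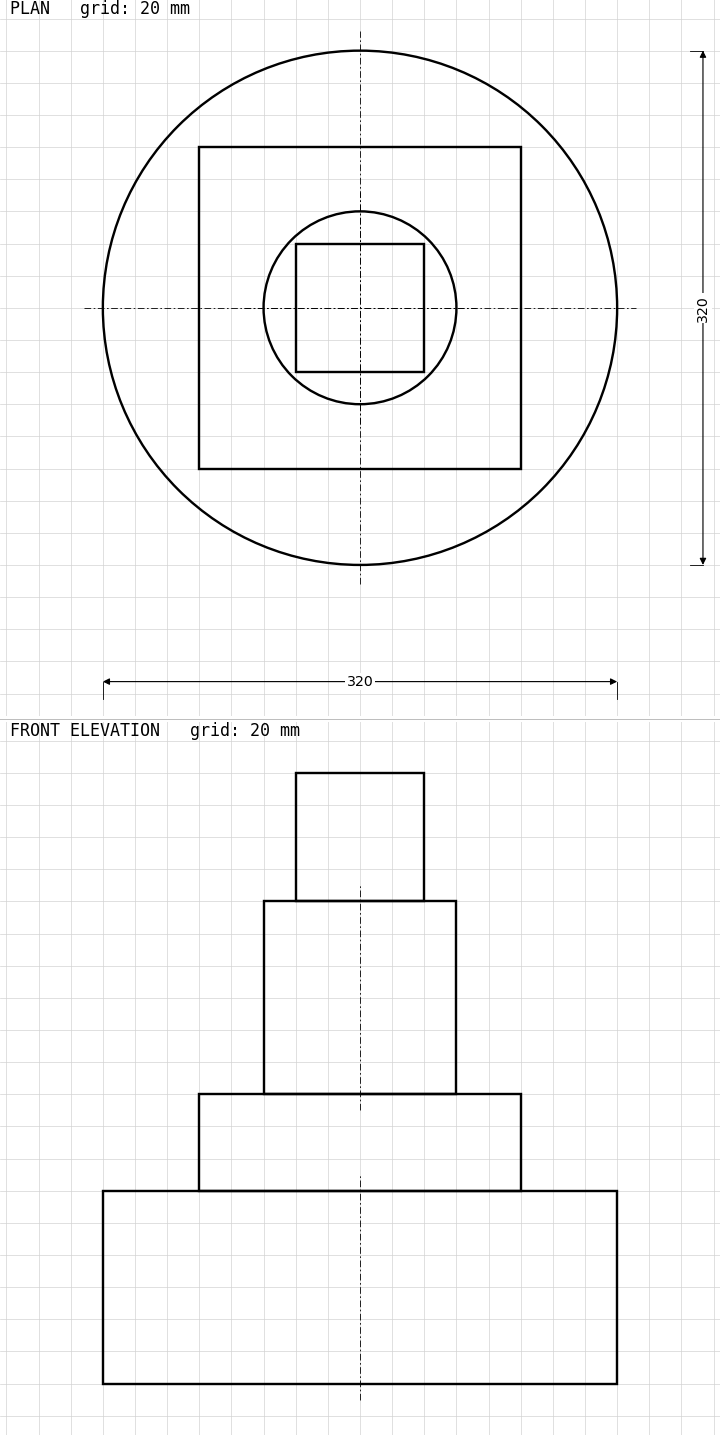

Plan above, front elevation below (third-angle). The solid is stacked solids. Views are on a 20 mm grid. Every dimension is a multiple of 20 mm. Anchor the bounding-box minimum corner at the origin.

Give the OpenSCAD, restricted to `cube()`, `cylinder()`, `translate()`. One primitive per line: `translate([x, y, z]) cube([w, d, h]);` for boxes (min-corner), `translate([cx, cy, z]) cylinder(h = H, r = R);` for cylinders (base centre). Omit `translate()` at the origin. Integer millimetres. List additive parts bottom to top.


translate([160, 160, 0]) cylinder(h = 120, r = 160);
translate([60, 60, 120]) cube([200, 200, 60]);
translate([160, 160, 180]) cylinder(h = 120, r = 60);
translate([120, 120, 300]) cube([80, 80, 80]);
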